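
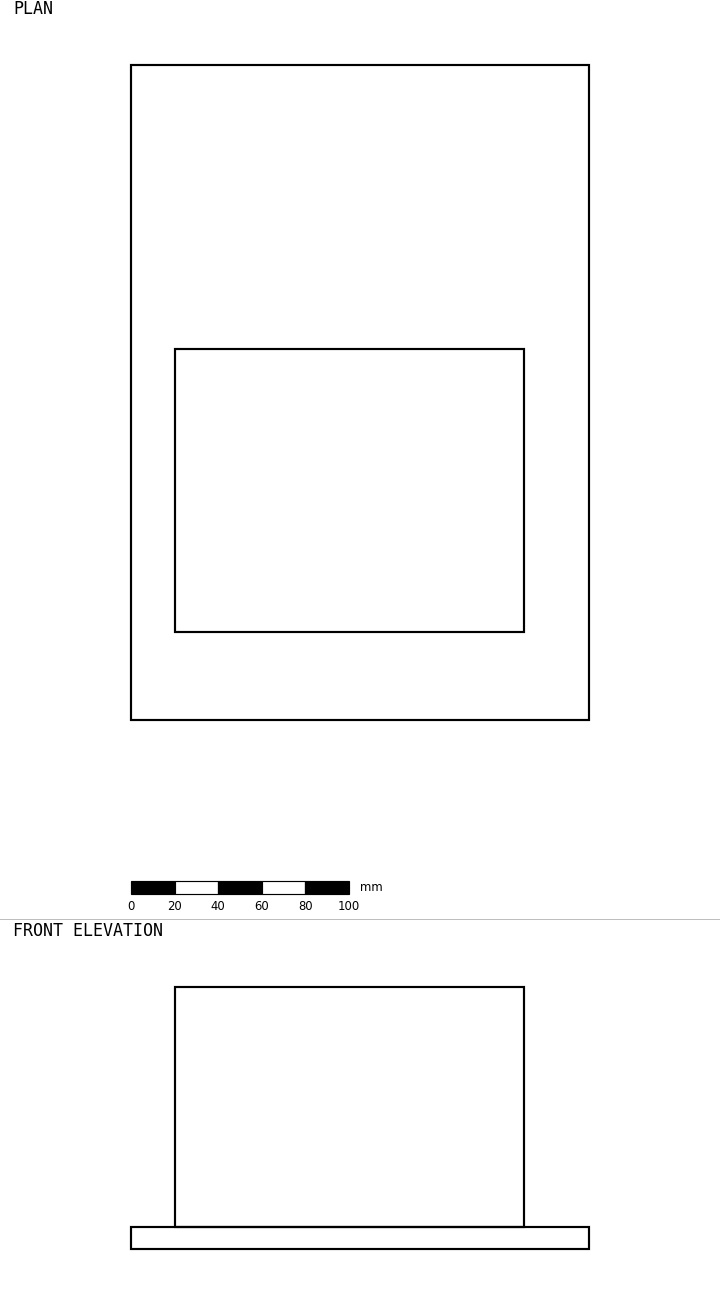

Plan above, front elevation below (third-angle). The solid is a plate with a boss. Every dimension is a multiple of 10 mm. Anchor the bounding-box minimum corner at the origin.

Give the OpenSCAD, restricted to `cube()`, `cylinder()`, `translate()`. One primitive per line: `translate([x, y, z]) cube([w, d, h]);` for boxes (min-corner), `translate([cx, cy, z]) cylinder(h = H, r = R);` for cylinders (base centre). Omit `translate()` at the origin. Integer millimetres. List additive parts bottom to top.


cube([210, 300, 10]);
translate([20, 40, 10]) cube([160, 130, 110]);


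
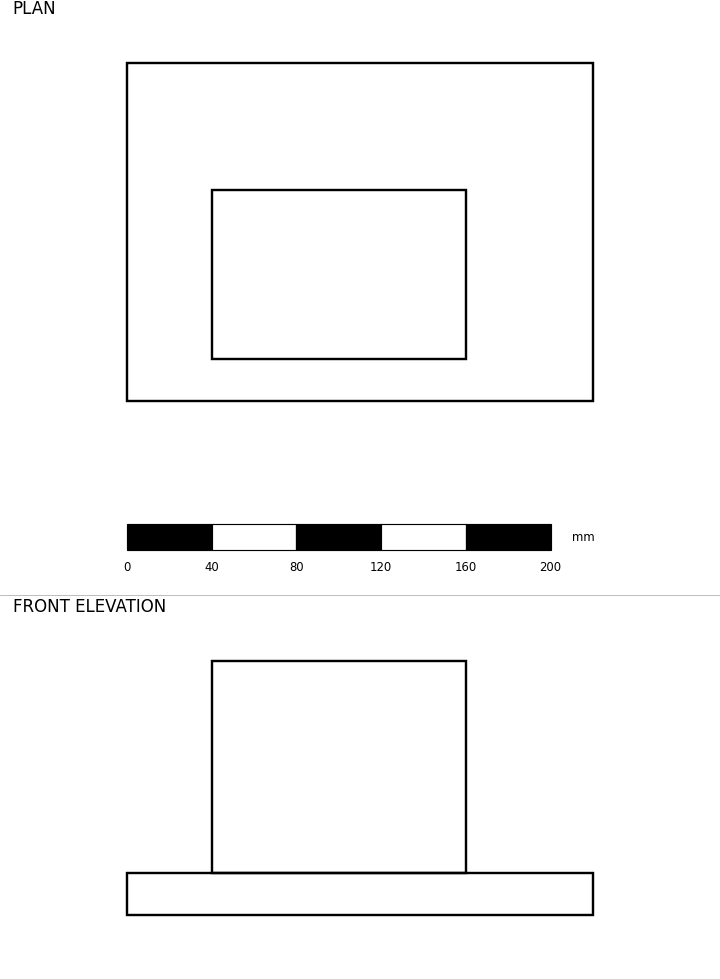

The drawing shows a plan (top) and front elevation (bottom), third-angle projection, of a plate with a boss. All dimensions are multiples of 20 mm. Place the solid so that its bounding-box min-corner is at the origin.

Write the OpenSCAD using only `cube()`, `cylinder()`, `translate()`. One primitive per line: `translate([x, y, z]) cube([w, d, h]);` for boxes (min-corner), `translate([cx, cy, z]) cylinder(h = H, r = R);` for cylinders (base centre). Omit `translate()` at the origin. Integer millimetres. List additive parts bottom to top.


cube([220, 160, 20]);
translate([40, 20, 20]) cube([120, 80, 100]);


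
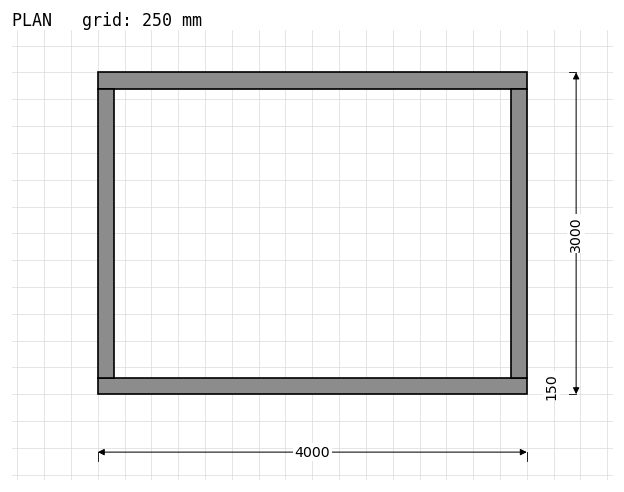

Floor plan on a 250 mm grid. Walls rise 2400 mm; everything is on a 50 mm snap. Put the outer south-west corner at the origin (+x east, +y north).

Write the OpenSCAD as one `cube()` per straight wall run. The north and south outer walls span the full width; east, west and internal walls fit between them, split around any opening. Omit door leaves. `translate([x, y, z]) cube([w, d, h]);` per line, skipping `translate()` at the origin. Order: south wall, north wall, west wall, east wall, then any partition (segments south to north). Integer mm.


cube([4000, 150, 2400]);
translate([0, 2850, 0]) cube([4000, 150, 2400]);
translate([0, 150, 0]) cube([150, 2700, 2400]);
translate([3850, 150, 0]) cube([150, 2700, 2400]);


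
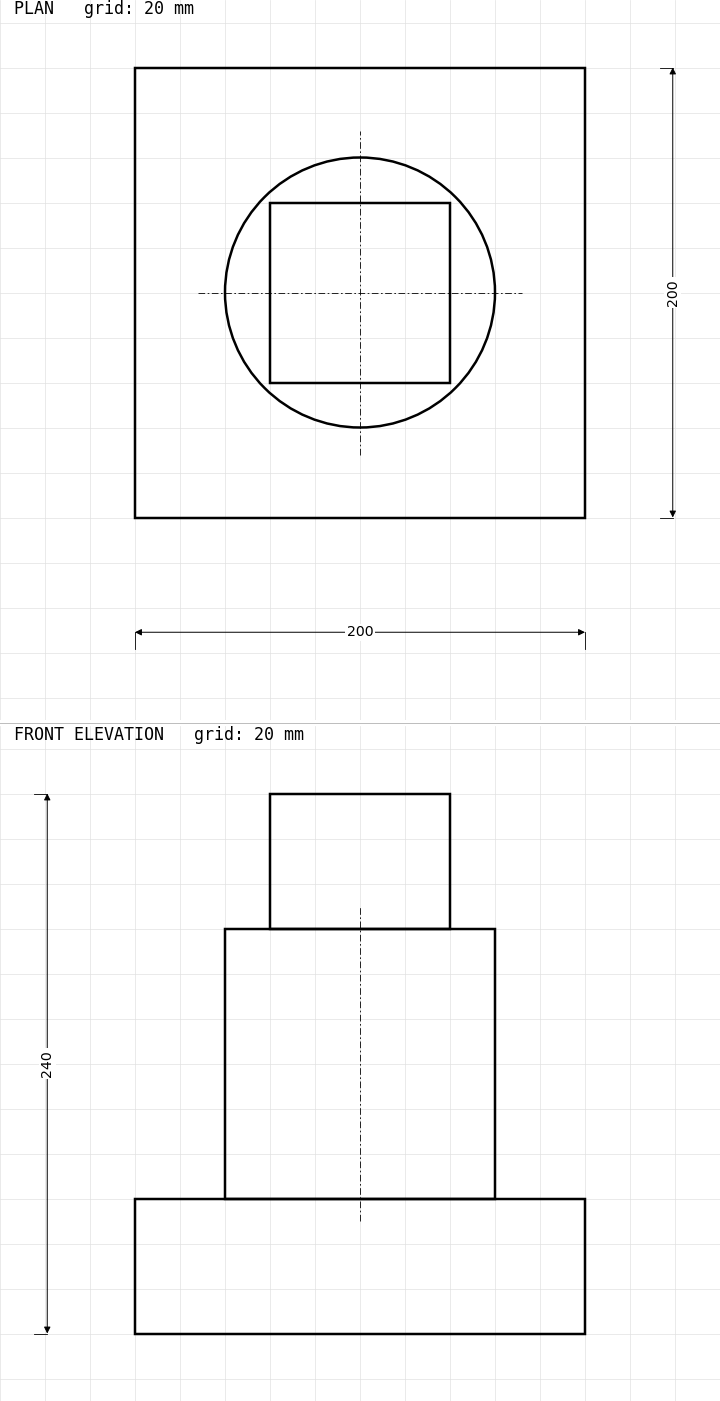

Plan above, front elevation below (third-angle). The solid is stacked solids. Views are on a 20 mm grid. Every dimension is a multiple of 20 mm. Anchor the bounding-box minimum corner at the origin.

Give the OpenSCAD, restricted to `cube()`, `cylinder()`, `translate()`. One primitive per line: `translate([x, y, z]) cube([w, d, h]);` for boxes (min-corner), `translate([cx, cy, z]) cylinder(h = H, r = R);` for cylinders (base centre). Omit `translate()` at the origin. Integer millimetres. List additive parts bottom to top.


cube([200, 200, 60]);
translate([100, 100, 60]) cylinder(h = 120, r = 60);
translate([60, 60, 180]) cube([80, 80, 60]);


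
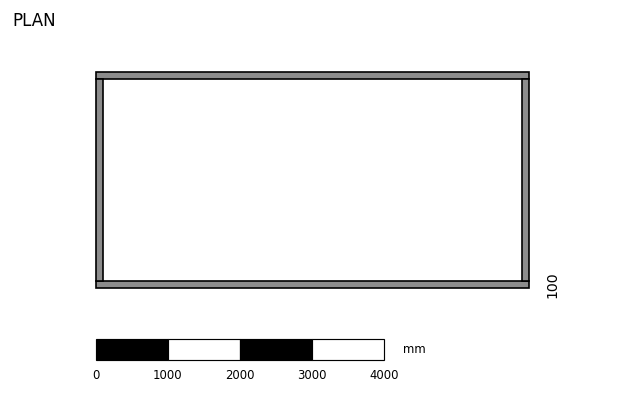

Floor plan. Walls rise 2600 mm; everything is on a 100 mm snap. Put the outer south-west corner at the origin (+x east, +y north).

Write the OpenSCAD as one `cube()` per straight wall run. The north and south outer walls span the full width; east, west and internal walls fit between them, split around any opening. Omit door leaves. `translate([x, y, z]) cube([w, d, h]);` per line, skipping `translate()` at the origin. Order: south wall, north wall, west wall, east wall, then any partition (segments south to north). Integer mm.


cube([6000, 100, 2600]);
translate([0, 2900, 0]) cube([6000, 100, 2600]);
translate([0, 100, 0]) cube([100, 2800, 2600]);
translate([5900, 100, 0]) cube([100, 2800, 2600]);


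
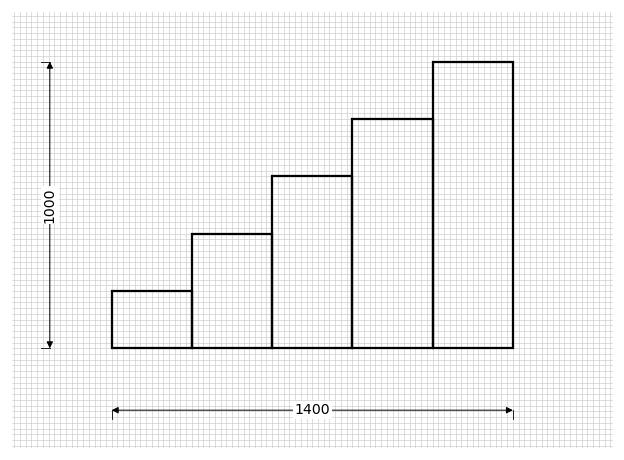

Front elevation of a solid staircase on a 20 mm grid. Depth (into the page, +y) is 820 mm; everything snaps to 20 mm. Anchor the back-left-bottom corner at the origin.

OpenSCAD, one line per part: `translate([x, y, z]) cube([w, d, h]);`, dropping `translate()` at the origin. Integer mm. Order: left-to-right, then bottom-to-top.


cube([280, 820, 200]);
translate([280, 0, 0]) cube([280, 820, 400]);
translate([560, 0, 0]) cube([280, 820, 600]);
translate([840, 0, 0]) cube([280, 820, 800]);
translate([1120, 0, 0]) cube([280, 820, 1000]);


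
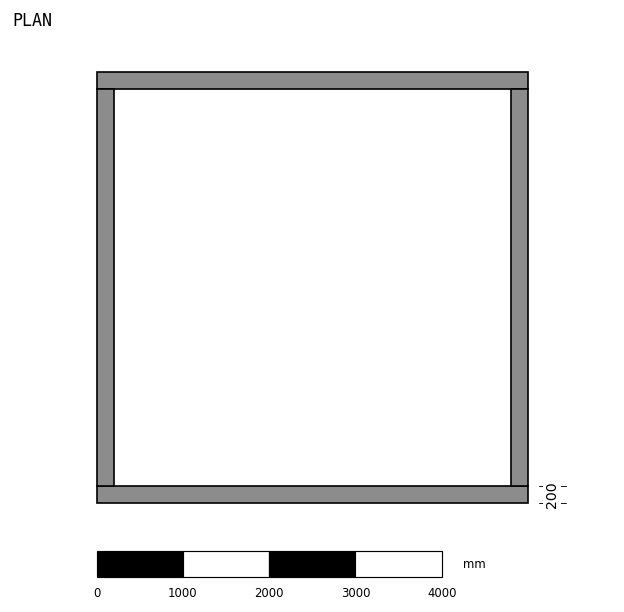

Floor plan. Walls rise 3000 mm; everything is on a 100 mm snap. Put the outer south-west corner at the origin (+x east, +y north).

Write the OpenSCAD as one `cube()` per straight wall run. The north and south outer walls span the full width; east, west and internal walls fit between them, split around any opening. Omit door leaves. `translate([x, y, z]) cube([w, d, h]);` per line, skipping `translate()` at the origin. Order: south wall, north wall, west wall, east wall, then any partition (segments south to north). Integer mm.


cube([5000, 200, 3000]);
translate([0, 4800, 0]) cube([5000, 200, 3000]);
translate([0, 200, 0]) cube([200, 4600, 3000]);
translate([4800, 200, 0]) cube([200, 4600, 3000]);


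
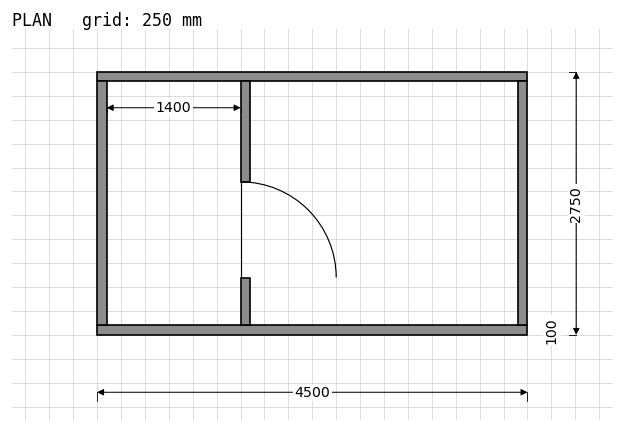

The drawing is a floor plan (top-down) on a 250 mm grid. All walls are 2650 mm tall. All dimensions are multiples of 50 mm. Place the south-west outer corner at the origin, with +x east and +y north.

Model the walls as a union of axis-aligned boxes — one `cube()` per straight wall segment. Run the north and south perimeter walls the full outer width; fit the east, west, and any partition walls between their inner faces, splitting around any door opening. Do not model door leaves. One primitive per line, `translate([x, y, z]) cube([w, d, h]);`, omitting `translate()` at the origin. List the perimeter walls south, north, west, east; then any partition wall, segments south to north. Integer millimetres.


cube([4500, 100, 2650]);
translate([0, 2650, 0]) cube([4500, 100, 2650]);
translate([0, 100, 0]) cube([100, 2550, 2650]);
translate([4400, 100, 0]) cube([100, 2550, 2650]);
translate([1500, 100, 0]) cube([100, 500, 2650]);
translate([1500, 1600, 0]) cube([100, 1050, 2650]);


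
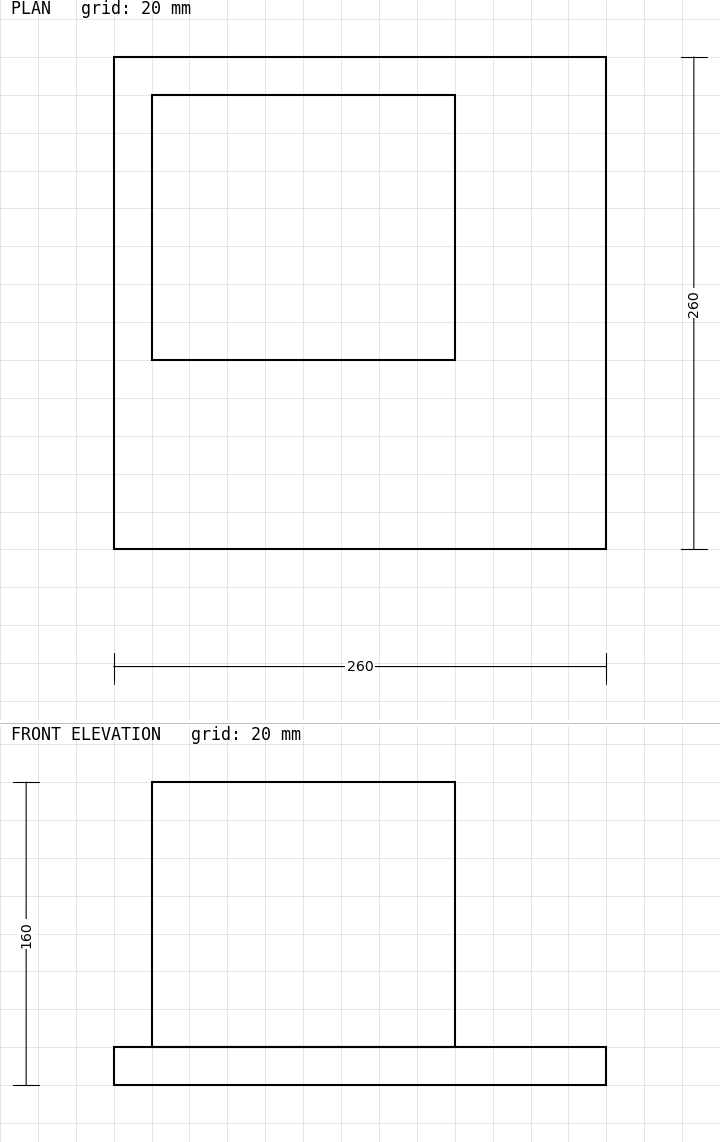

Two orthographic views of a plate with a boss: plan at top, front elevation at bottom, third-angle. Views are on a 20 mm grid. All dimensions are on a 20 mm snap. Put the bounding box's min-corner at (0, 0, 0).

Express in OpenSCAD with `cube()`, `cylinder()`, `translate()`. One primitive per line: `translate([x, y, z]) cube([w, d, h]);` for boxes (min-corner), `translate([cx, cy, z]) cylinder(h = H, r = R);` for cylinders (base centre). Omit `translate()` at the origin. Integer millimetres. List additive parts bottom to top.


cube([260, 260, 20]);
translate([20, 100, 20]) cube([160, 140, 140]);


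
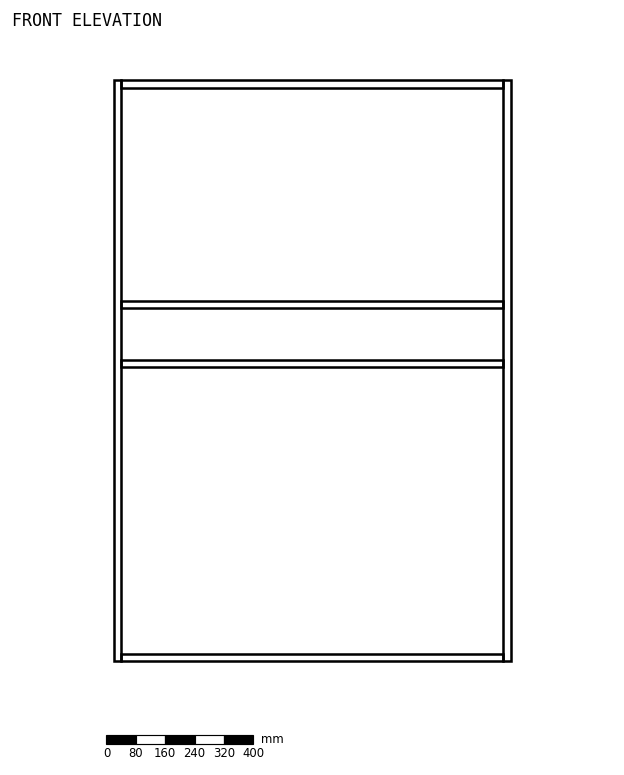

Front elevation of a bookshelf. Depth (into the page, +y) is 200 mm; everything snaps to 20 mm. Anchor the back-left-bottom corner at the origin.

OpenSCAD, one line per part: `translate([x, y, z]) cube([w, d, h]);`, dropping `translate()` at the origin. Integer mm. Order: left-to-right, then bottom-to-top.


cube([20, 200, 1580]);
translate([20, 0, 0]) cube([1040, 200, 20]);
translate([20, 0, 800]) cube([1040, 200, 20]);
translate([20, 0, 960]) cube([1040, 200, 20]);
translate([20, 0, 1560]) cube([1040, 200, 20]);
translate([1060, 0, 0]) cube([20, 200, 1580]);


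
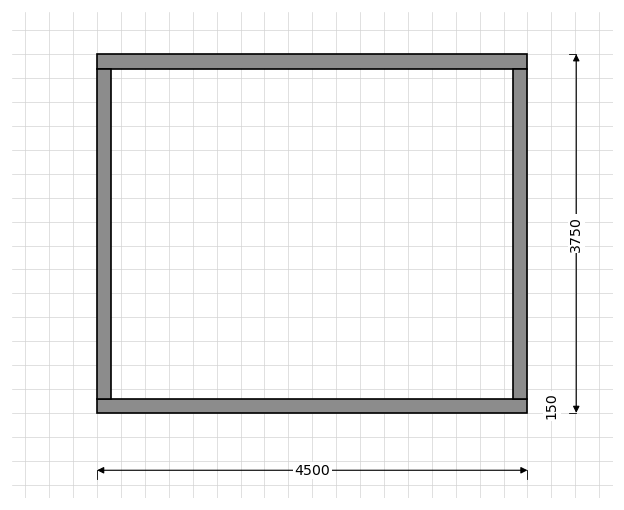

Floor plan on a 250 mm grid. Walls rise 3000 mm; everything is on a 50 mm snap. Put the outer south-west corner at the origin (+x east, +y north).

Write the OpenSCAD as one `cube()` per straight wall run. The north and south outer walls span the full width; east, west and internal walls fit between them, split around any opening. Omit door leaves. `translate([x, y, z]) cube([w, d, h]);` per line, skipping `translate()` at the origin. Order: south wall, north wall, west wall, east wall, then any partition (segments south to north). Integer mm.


cube([4500, 150, 3000]);
translate([0, 3600, 0]) cube([4500, 150, 3000]);
translate([0, 150, 0]) cube([150, 3450, 3000]);
translate([4350, 150, 0]) cube([150, 3450, 3000]);


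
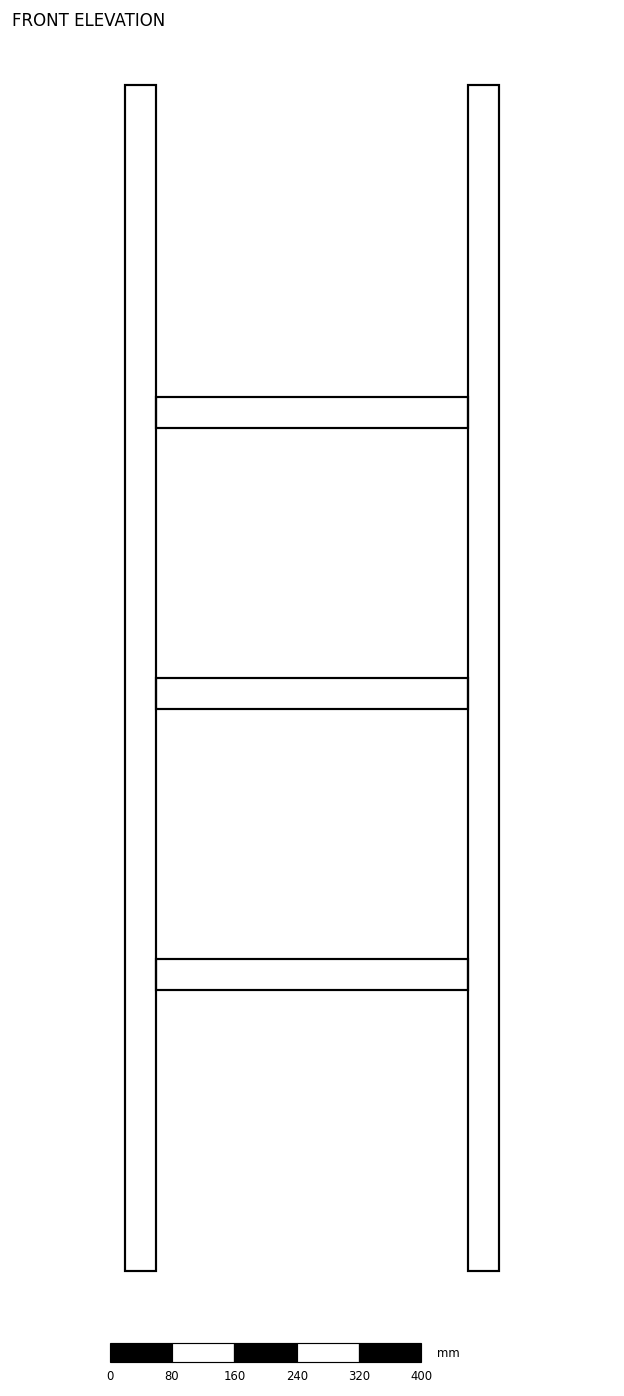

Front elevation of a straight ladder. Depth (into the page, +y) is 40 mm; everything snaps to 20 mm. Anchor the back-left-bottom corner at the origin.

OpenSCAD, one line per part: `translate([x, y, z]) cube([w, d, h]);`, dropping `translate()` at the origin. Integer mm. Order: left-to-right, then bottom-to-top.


cube([40, 40, 1520]);
translate([40, 0, 360]) cube([400, 40, 40]);
translate([40, 0, 720]) cube([400, 40, 40]);
translate([40, 0, 1080]) cube([400, 40, 40]);
translate([440, 0, 0]) cube([40, 40, 1520]);


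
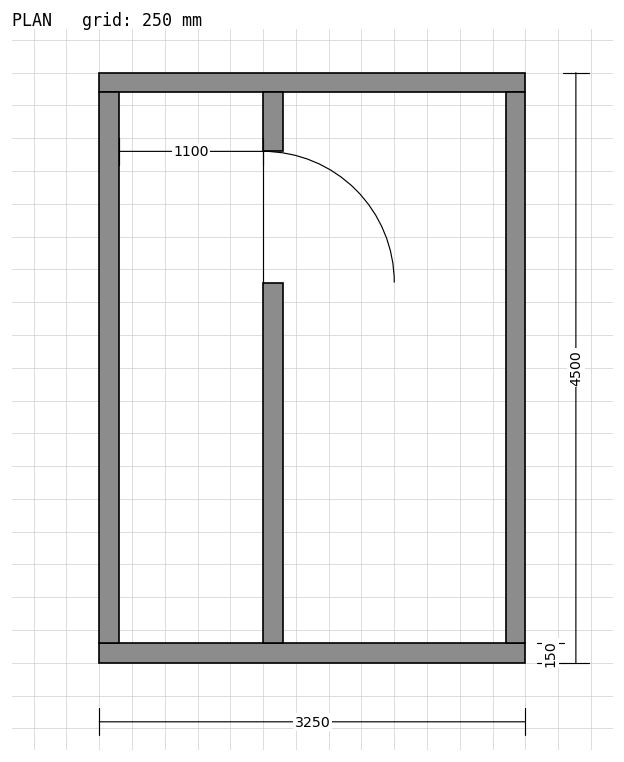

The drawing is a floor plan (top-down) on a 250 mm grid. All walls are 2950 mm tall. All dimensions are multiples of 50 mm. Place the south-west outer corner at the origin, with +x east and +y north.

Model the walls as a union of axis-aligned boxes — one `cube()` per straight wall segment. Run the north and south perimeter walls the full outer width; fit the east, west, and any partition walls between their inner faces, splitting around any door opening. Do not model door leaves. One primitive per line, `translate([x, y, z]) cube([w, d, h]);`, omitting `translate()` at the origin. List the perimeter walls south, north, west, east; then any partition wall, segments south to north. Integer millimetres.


cube([3250, 150, 2950]);
translate([0, 4350, 0]) cube([3250, 150, 2950]);
translate([0, 150, 0]) cube([150, 4200, 2950]);
translate([3100, 150, 0]) cube([150, 4200, 2950]);
translate([1250, 150, 0]) cube([150, 2750, 2950]);
translate([1250, 3900, 0]) cube([150, 450, 2950]);


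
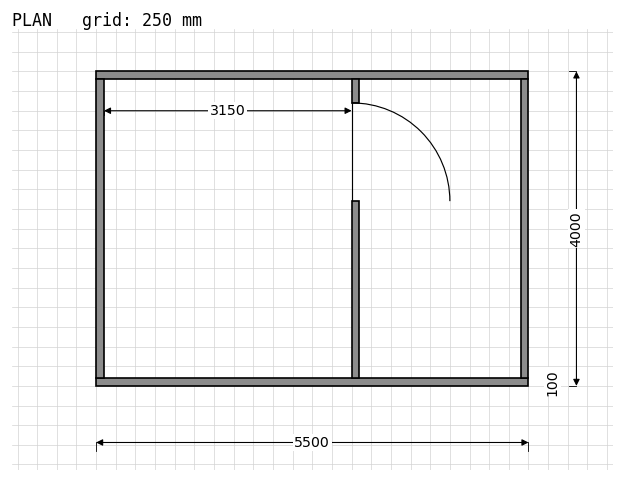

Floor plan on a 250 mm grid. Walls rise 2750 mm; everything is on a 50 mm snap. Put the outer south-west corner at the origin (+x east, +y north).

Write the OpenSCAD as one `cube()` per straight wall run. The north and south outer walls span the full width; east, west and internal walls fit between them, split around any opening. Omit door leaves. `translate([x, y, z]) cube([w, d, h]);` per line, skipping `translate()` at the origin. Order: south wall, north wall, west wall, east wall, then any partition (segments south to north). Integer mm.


cube([5500, 100, 2750]);
translate([0, 3900, 0]) cube([5500, 100, 2750]);
translate([0, 100, 0]) cube([100, 3800, 2750]);
translate([5400, 100, 0]) cube([100, 3800, 2750]);
translate([3250, 100, 0]) cube([100, 2250, 2750]);
translate([3250, 3600, 0]) cube([100, 300, 2750]);


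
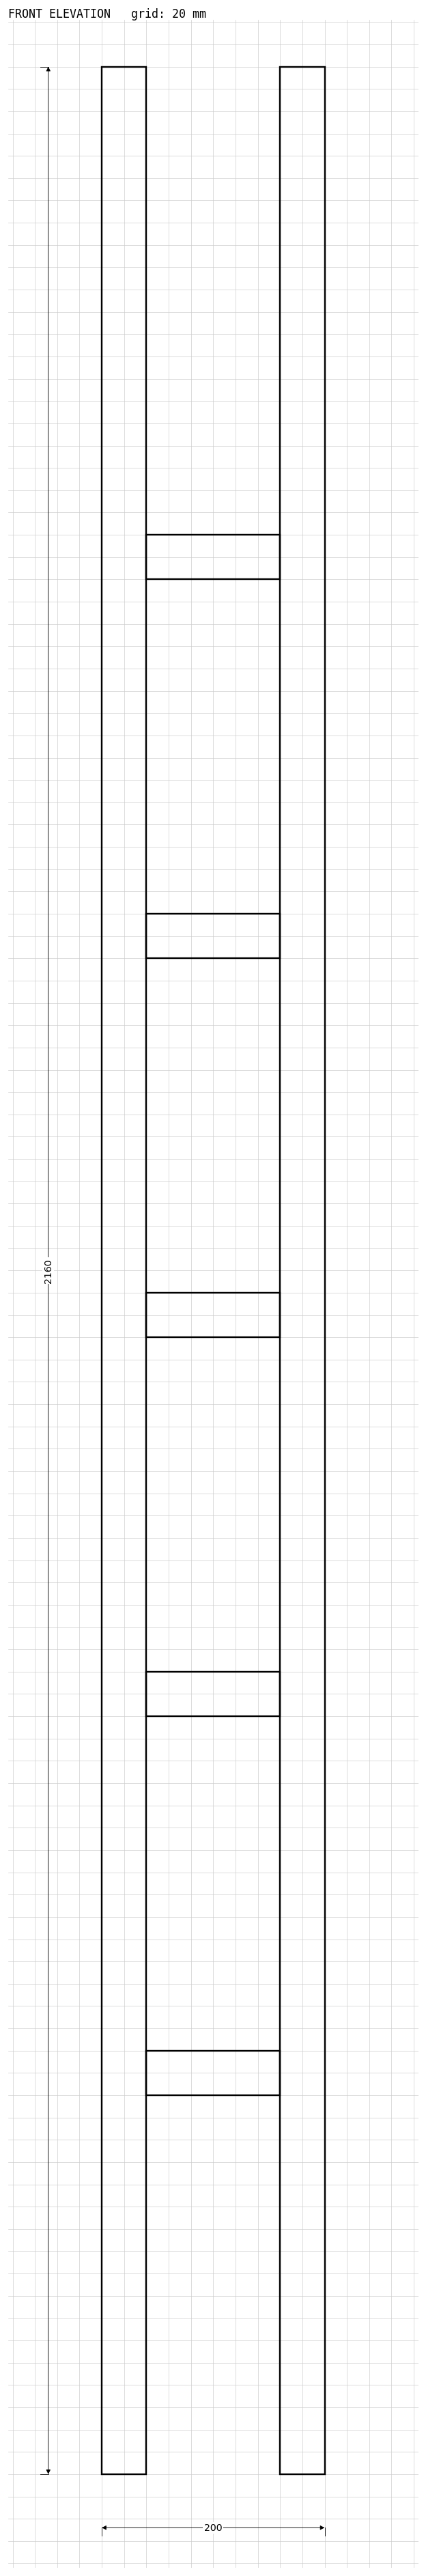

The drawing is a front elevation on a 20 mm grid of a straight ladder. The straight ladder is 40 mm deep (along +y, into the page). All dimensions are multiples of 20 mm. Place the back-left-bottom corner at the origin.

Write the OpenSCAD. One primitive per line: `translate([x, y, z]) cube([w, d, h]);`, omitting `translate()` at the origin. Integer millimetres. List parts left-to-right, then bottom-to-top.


cube([40, 40, 2160]);
translate([40, 0, 340]) cube([120, 40, 40]);
translate([40, 0, 680]) cube([120, 40, 40]);
translate([40, 0, 1020]) cube([120, 40, 40]);
translate([40, 0, 1360]) cube([120, 40, 40]);
translate([40, 0, 1700]) cube([120, 40, 40]);
translate([160, 0, 0]) cube([40, 40, 2160]);


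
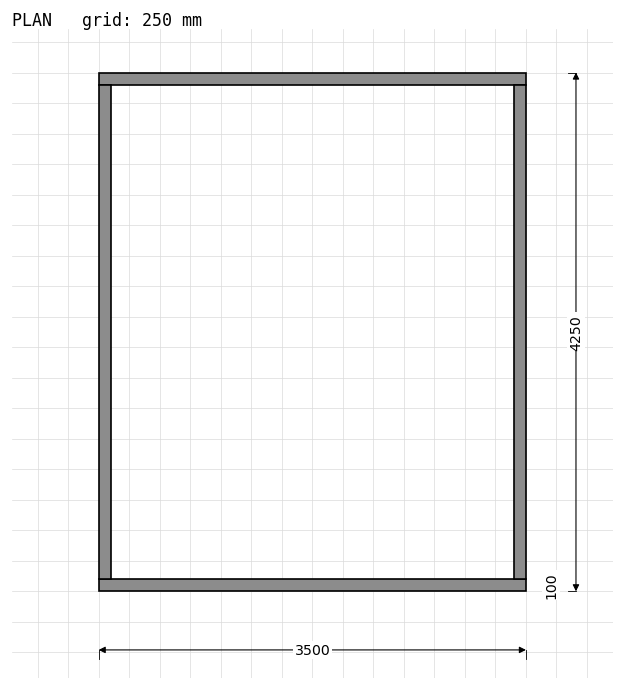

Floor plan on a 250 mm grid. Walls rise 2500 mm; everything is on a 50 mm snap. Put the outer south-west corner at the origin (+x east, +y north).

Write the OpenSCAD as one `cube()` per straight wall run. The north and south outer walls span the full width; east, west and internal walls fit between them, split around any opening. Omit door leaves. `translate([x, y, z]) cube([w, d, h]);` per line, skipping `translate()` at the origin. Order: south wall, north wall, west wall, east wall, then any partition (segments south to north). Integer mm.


cube([3500, 100, 2500]);
translate([0, 4150, 0]) cube([3500, 100, 2500]);
translate([0, 100, 0]) cube([100, 4050, 2500]);
translate([3400, 100, 0]) cube([100, 4050, 2500]);


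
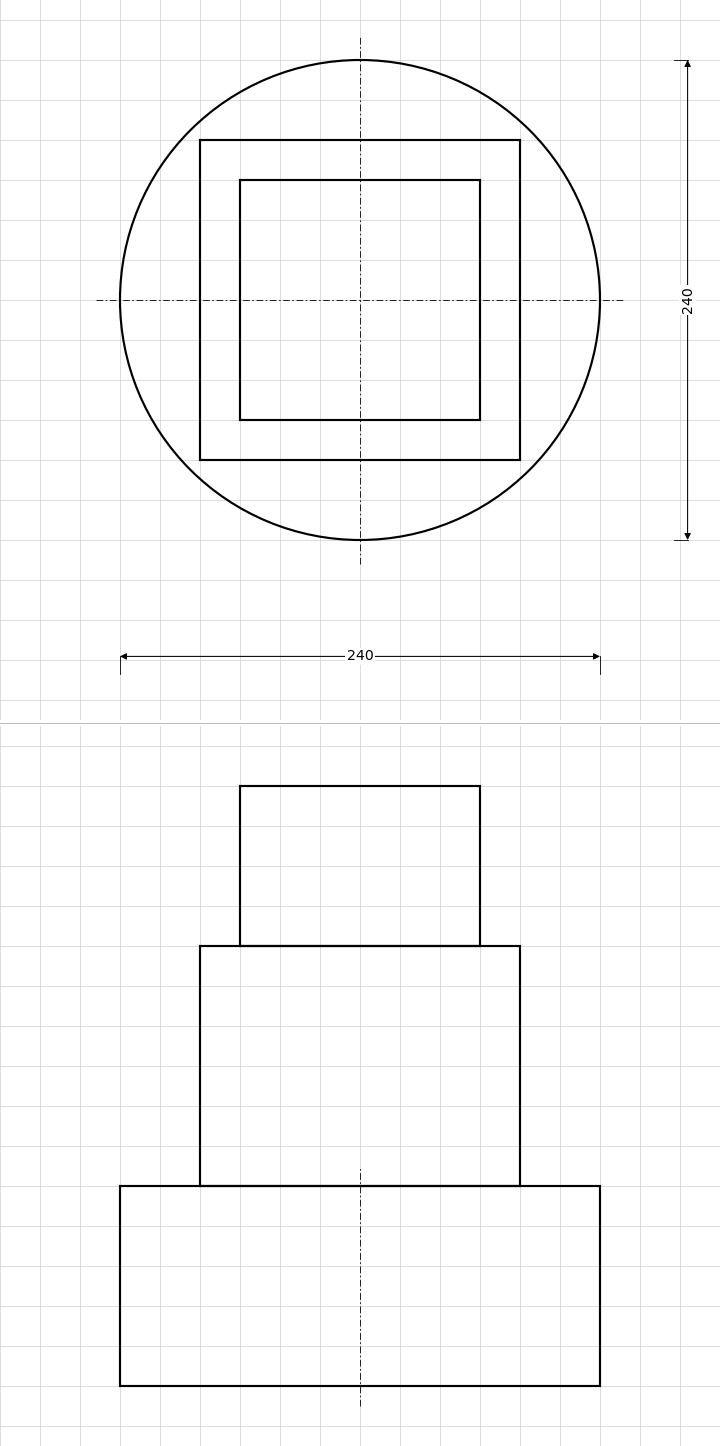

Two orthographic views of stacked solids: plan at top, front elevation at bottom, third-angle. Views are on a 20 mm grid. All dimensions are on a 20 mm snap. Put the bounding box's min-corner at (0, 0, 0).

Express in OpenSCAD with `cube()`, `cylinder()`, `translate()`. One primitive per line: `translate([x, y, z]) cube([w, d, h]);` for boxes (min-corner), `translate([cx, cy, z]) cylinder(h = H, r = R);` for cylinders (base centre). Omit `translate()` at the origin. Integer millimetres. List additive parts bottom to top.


translate([120, 120, 0]) cylinder(h = 100, r = 120);
translate([40, 40, 100]) cube([160, 160, 120]);
translate([60, 60, 220]) cube([120, 120, 80]);


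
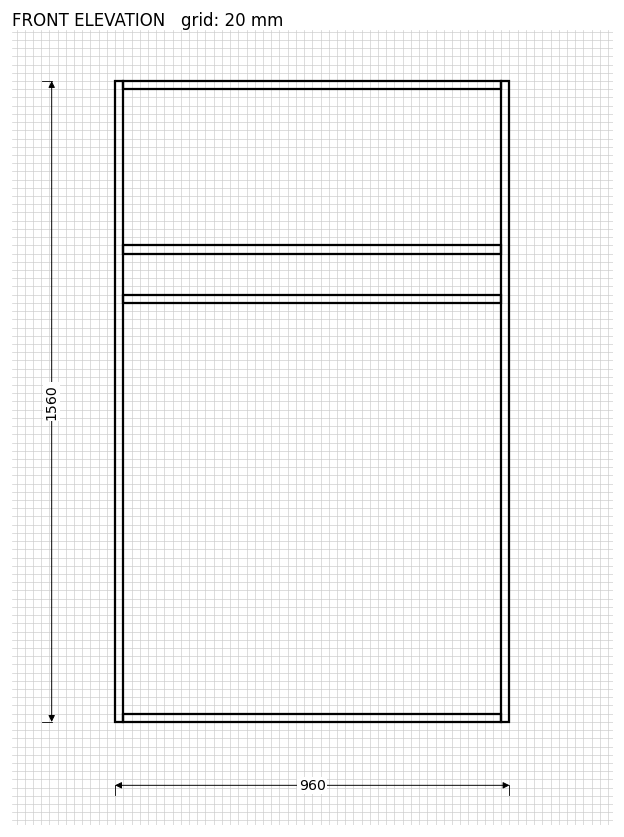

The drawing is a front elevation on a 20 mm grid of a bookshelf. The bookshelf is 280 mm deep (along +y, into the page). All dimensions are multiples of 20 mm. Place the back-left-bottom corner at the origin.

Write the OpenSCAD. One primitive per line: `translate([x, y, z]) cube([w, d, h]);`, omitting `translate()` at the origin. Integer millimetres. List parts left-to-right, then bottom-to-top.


cube([20, 280, 1560]);
translate([20, 0, 0]) cube([920, 280, 20]);
translate([20, 0, 1020]) cube([920, 280, 20]);
translate([20, 0, 1140]) cube([920, 280, 20]);
translate([20, 0, 1540]) cube([920, 280, 20]);
translate([940, 0, 0]) cube([20, 280, 1560]);


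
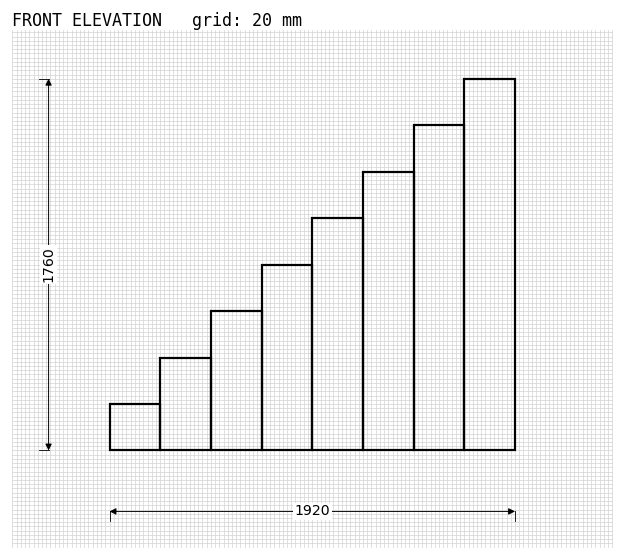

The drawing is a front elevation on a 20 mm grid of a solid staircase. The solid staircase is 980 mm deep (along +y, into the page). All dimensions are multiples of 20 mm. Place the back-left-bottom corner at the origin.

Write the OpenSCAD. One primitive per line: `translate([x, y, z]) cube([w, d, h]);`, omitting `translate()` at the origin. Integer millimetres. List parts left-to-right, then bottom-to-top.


cube([240, 980, 220]);
translate([240, 0, 0]) cube([240, 980, 440]);
translate([480, 0, 0]) cube([240, 980, 660]);
translate([720, 0, 0]) cube([240, 980, 880]);
translate([960, 0, 0]) cube([240, 980, 1100]);
translate([1200, 0, 0]) cube([240, 980, 1320]);
translate([1440, 0, 0]) cube([240, 980, 1540]);
translate([1680, 0, 0]) cube([240, 980, 1760]);


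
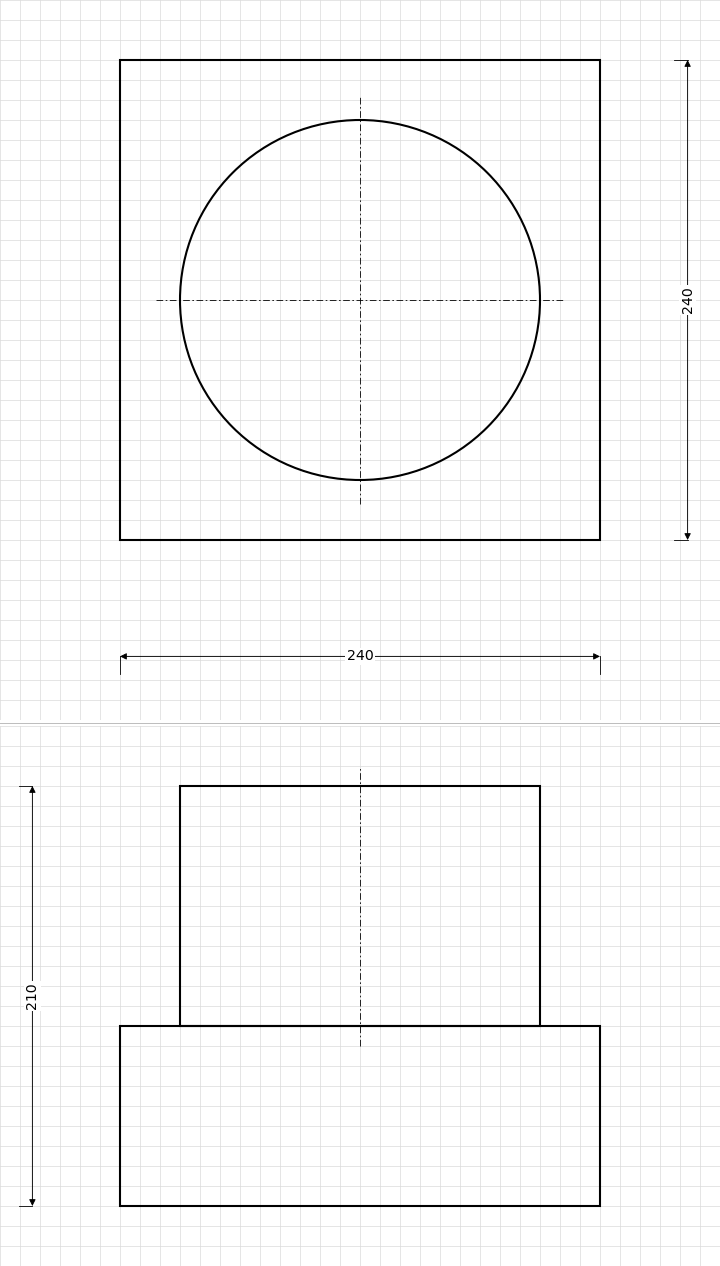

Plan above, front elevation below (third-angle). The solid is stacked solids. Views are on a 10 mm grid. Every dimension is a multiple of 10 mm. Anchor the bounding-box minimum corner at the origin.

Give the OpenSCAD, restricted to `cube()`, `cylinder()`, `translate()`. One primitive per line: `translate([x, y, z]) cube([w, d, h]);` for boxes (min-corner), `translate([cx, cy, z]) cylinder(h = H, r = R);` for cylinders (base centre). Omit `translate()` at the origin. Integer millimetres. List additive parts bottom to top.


cube([240, 240, 90]);
translate([120, 120, 90]) cylinder(h = 120, r = 90);


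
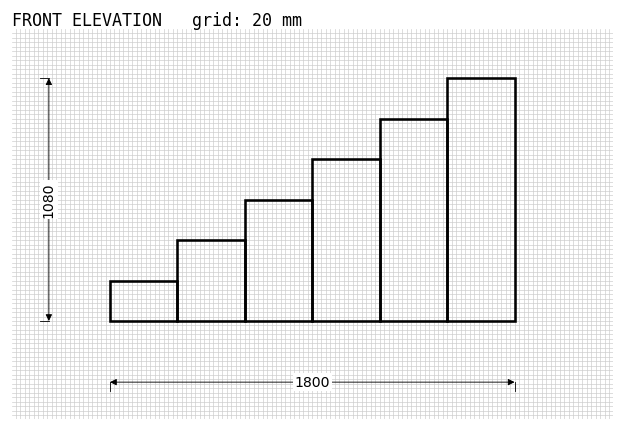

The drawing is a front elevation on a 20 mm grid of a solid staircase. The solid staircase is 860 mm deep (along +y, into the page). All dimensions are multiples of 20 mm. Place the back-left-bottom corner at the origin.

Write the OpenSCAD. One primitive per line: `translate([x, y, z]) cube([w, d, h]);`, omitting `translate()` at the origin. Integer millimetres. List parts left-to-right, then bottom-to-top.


cube([300, 860, 180]);
translate([300, 0, 0]) cube([300, 860, 360]);
translate([600, 0, 0]) cube([300, 860, 540]);
translate([900, 0, 0]) cube([300, 860, 720]);
translate([1200, 0, 0]) cube([300, 860, 900]);
translate([1500, 0, 0]) cube([300, 860, 1080]);


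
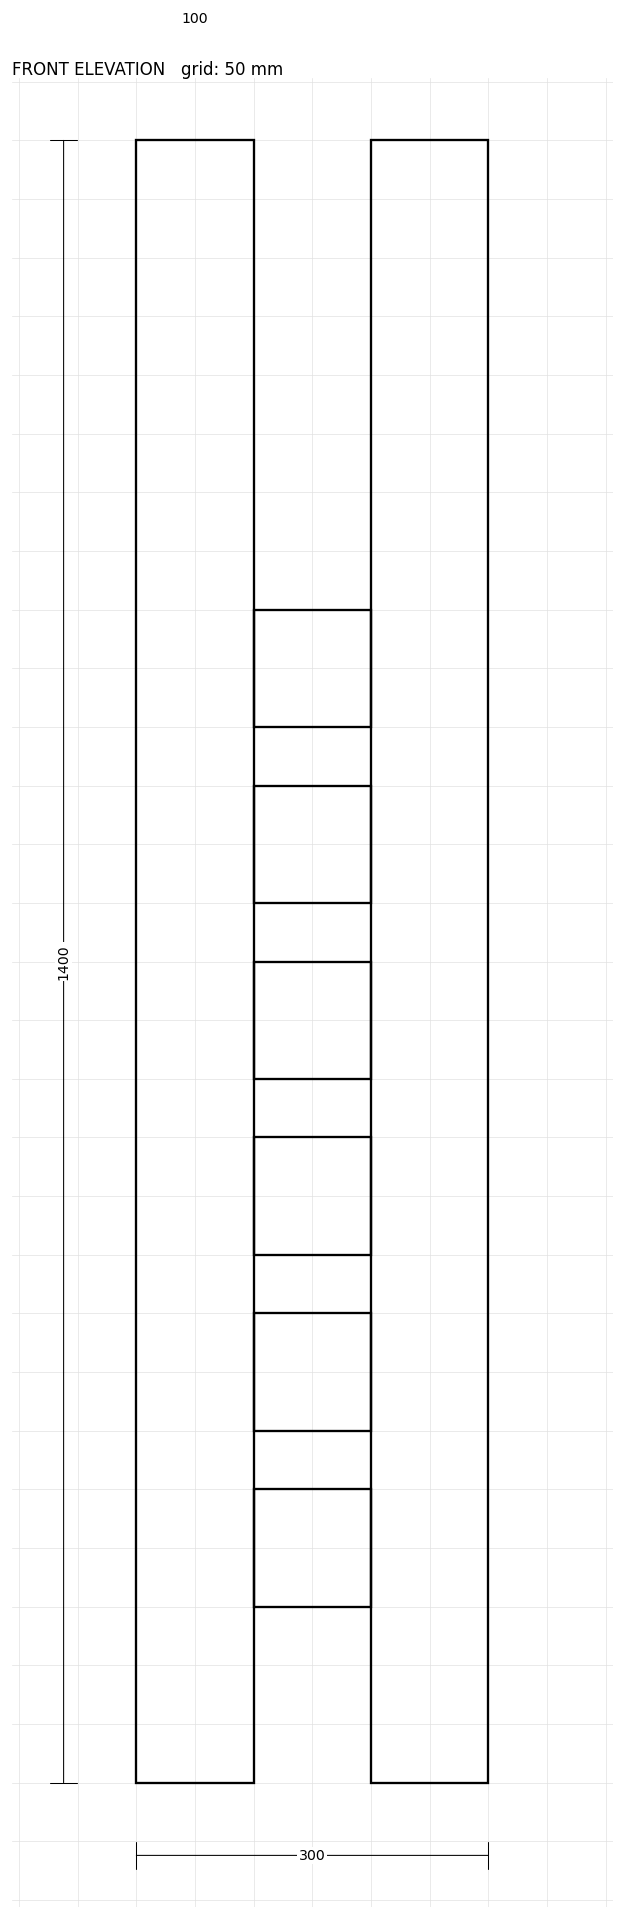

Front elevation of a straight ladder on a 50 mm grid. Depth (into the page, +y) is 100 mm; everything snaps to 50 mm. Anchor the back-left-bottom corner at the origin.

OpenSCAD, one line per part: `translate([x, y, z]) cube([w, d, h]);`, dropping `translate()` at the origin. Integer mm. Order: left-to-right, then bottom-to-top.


cube([100, 100, 1400]);
translate([100, 0, 150]) cube([100, 100, 100]);
translate([100, 0, 300]) cube([100, 100, 100]);
translate([100, 0, 450]) cube([100, 100, 100]);
translate([100, 0, 600]) cube([100, 100, 100]);
translate([100, 0, 750]) cube([100, 100, 100]);
translate([100, 0, 900]) cube([100, 100, 100]);
translate([200, 0, 0]) cube([100, 100, 1400]);


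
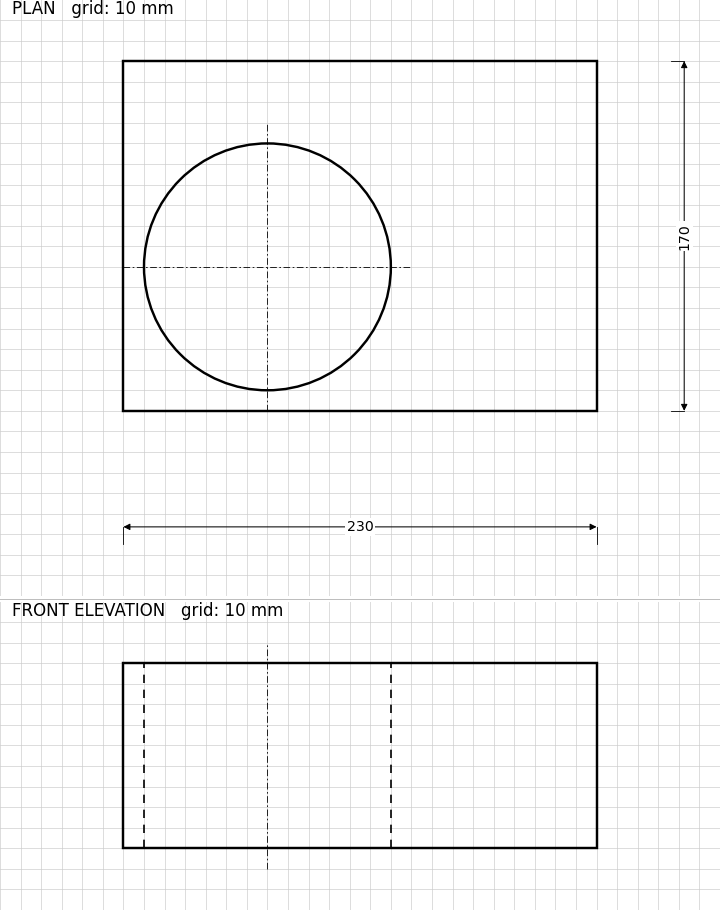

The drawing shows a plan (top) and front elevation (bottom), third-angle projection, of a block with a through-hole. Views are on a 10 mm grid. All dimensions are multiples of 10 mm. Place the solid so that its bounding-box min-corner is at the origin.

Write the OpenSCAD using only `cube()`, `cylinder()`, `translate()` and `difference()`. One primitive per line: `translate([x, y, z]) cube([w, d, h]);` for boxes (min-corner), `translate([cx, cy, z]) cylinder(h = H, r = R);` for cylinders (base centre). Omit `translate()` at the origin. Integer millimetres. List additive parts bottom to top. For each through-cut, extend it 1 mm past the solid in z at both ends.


difference() {
  cube([230, 170, 90]);
  translate([70, 70, -1]) cylinder(h = 92, r = 60);
}


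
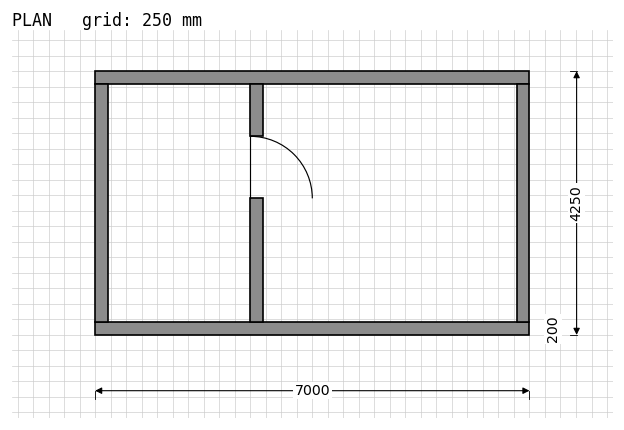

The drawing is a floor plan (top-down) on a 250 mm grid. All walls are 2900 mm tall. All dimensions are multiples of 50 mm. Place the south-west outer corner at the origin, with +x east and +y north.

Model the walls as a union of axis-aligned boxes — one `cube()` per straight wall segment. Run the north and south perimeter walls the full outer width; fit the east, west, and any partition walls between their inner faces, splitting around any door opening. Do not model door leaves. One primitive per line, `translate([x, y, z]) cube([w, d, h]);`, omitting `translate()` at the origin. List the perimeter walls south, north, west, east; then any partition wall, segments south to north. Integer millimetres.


cube([7000, 200, 2900]);
translate([0, 4050, 0]) cube([7000, 200, 2900]);
translate([0, 200, 0]) cube([200, 3850, 2900]);
translate([6800, 200, 0]) cube([200, 3850, 2900]);
translate([2500, 200, 0]) cube([200, 2000, 2900]);
translate([2500, 3200, 0]) cube([200, 850, 2900]);


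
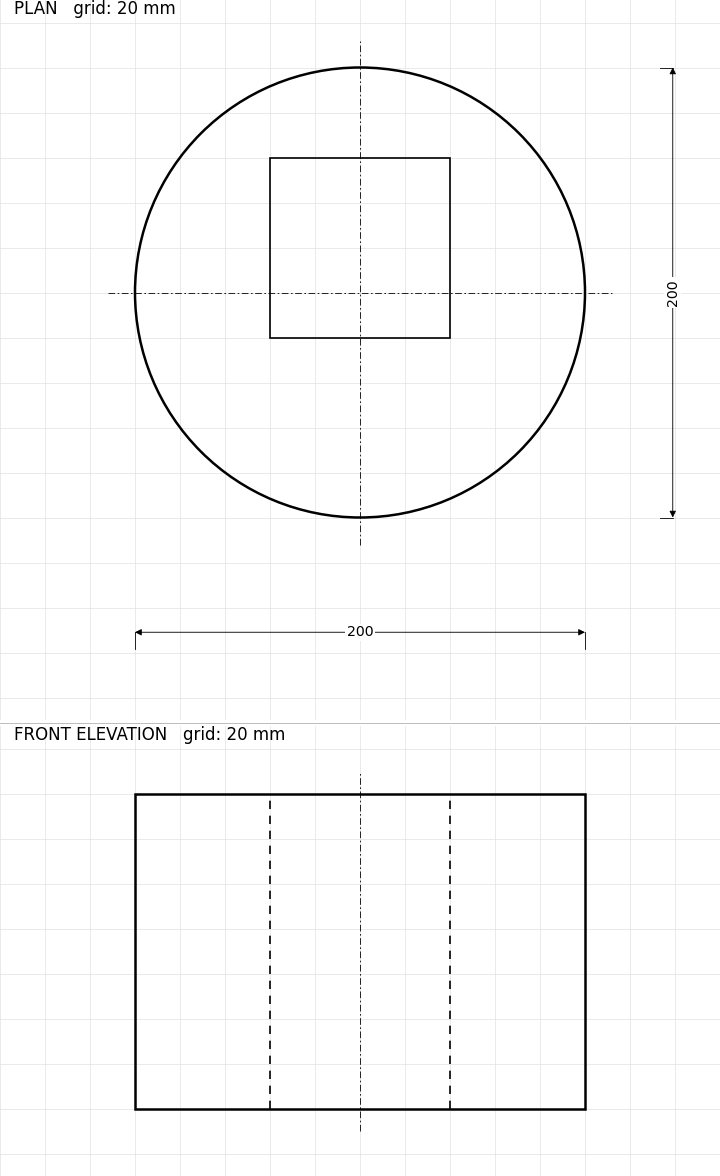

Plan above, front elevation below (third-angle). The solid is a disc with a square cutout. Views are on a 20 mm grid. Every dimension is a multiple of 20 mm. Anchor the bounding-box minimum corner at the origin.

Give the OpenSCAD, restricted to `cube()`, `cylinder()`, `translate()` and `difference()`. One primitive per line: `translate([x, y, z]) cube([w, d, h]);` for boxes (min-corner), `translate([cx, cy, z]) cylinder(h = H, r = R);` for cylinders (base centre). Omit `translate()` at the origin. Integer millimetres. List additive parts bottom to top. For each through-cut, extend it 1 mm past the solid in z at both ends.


difference() {
  translate([100, 100, 0]) cylinder(h = 140, r = 100);
  translate([60, 80, -1]) cube([80, 80, 142]);
}


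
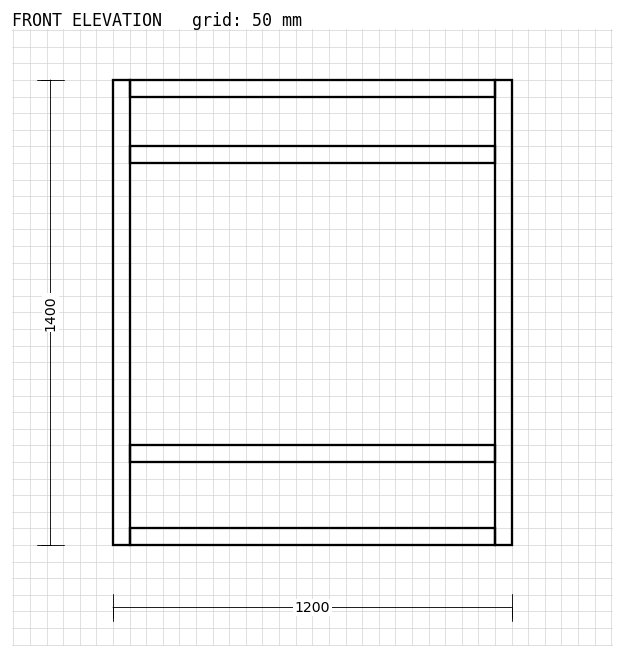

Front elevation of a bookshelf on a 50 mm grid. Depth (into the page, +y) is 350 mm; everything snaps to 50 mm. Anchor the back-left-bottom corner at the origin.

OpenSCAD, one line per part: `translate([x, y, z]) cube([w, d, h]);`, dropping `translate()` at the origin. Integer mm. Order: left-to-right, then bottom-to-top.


cube([50, 350, 1400]);
translate([50, 0, 0]) cube([1100, 350, 50]);
translate([50, 0, 250]) cube([1100, 350, 50]);
translate([50, 0, 1150]) cube([1100, 350, 50]);
translate([50, 0, 1350]) cube([1100, 350, 50]);
translate([1150, 0, 0]) cube([50, 350, 1400]);


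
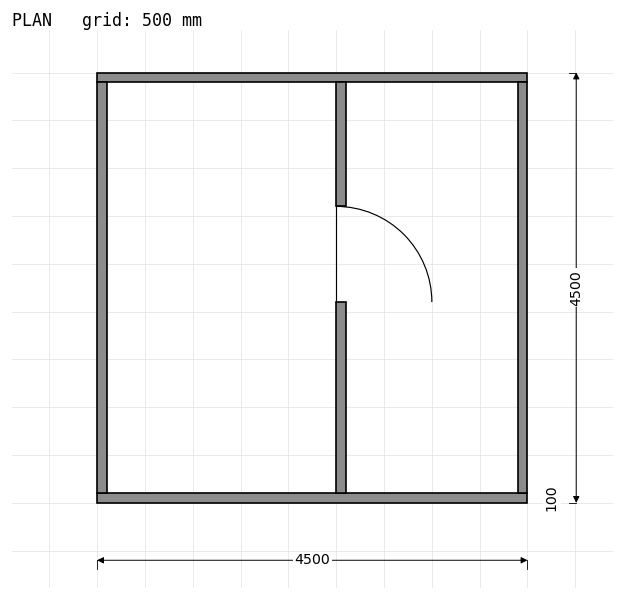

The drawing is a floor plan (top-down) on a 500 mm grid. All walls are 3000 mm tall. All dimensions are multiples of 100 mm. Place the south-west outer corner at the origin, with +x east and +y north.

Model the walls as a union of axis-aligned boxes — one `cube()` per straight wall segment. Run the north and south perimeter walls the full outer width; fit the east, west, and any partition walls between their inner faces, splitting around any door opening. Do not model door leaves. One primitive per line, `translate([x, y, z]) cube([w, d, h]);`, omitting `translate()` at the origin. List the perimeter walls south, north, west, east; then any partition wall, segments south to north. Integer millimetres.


cube([4500, 100, 3000]);
translate([0, 4400, 0]) cube([4500, 100, 3000]);
translate([0, 100, 0]) cube([100, 4300, 3000]);
translate([4400, 100, 0]) cube([100, 4300, 3000]);
translate([2500, 100, 0]) cube([100, 2000, 3000]);
translate([2500, 3100, 0]) cube([100, 1300, 3000]);


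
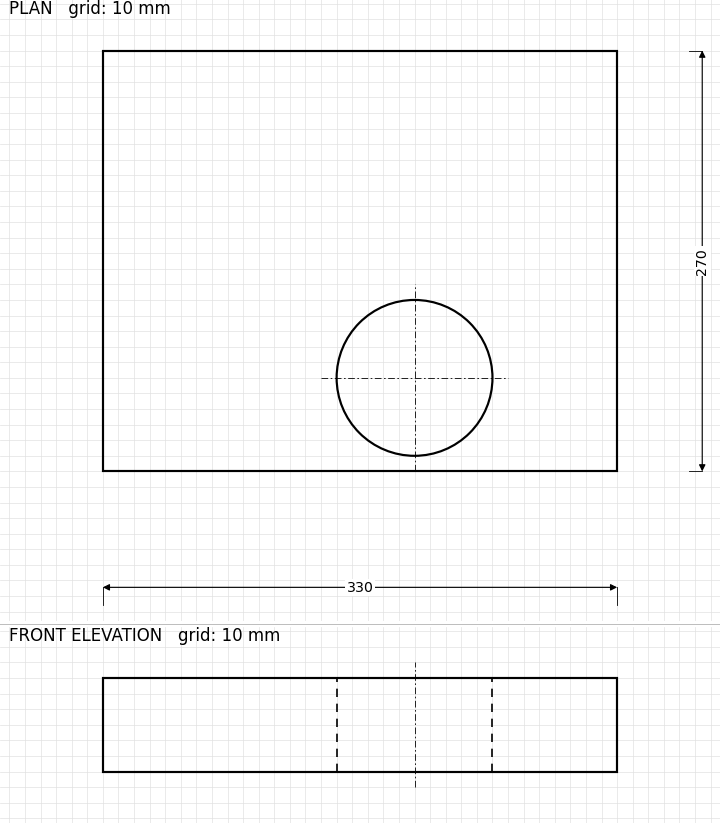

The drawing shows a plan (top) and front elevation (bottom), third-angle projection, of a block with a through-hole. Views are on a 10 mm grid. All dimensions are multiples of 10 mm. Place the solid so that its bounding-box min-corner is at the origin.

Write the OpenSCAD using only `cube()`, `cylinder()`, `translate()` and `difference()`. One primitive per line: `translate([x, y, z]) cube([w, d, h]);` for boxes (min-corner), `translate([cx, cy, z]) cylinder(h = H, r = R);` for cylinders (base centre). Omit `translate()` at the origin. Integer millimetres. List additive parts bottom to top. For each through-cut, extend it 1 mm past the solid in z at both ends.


difference() {
  cube([330, 270, 60]);
  translate([200, 60, -1]) cylinder(h = 62, r = 50);
}


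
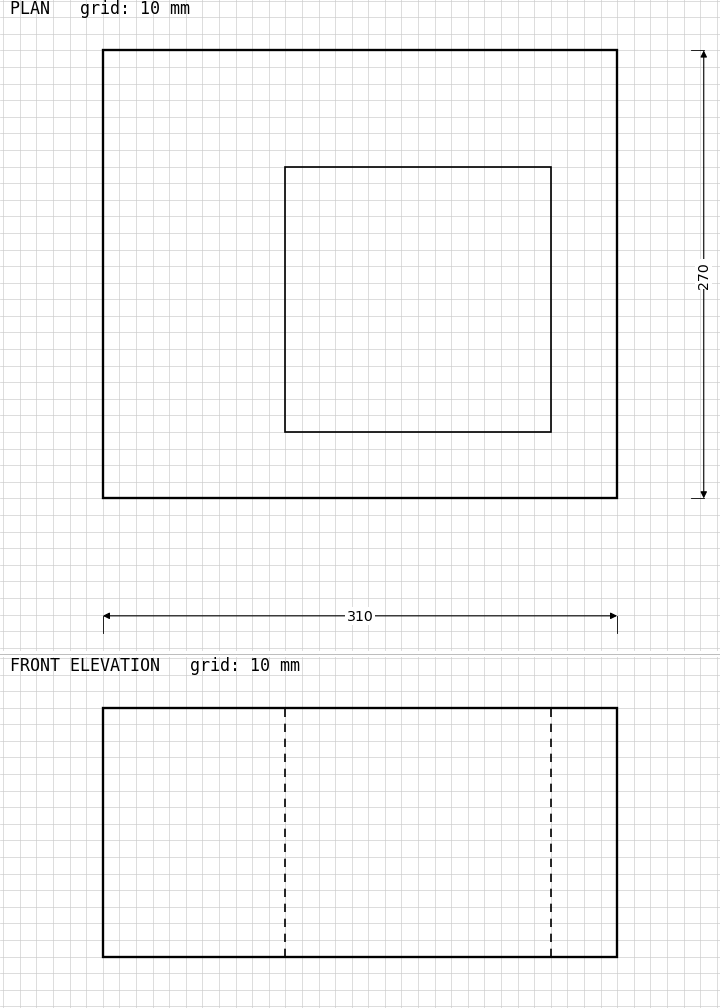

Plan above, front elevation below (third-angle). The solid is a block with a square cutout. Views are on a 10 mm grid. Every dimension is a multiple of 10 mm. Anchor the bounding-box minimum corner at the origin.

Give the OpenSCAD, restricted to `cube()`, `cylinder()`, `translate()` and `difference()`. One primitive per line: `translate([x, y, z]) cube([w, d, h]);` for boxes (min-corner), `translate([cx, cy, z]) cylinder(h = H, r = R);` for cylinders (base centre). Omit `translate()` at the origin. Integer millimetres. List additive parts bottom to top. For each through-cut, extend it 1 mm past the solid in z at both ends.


difference() {
  cube([310, 270, 150]);
  translate([110, 40, -1]) cube([160, 160, 152]);
}


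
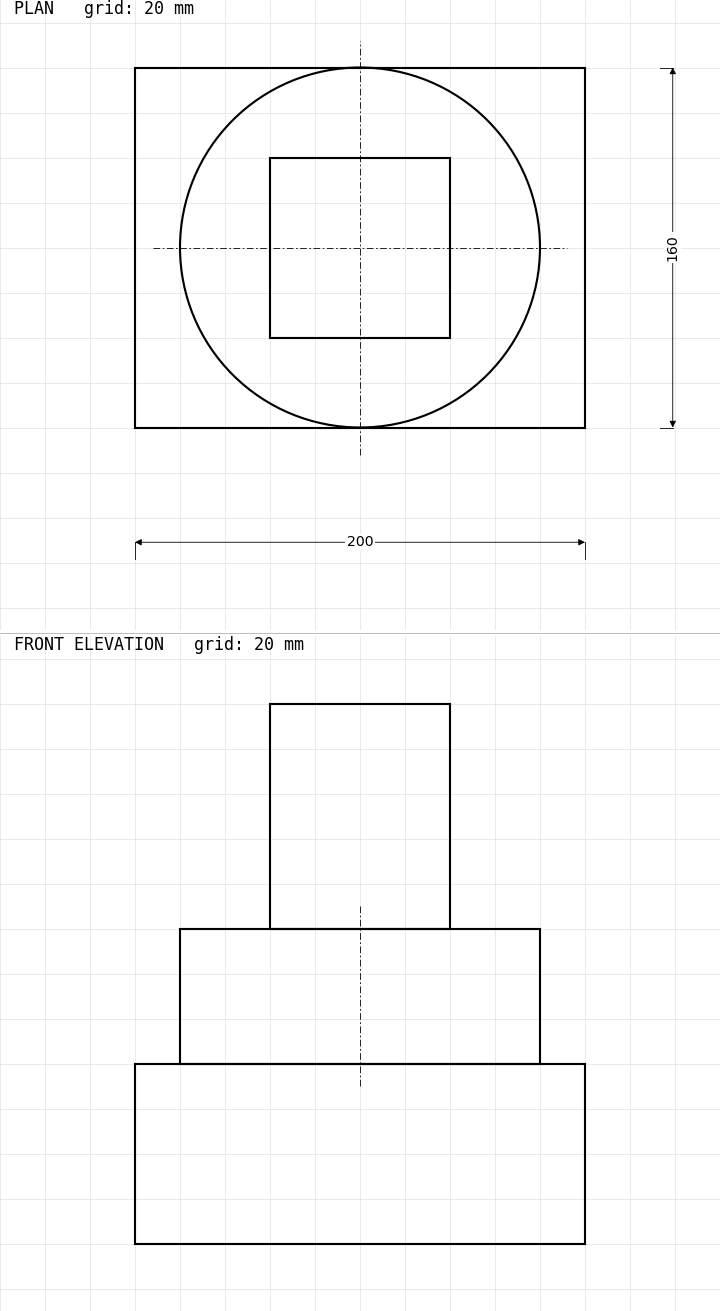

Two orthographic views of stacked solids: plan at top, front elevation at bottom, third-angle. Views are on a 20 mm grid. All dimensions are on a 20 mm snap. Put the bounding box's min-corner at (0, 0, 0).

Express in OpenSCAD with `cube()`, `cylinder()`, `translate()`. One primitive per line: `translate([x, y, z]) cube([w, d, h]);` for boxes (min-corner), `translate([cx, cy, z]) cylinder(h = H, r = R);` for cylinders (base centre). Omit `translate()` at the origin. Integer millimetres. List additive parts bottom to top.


cube([200, 160, 80]);
translate([100, 80, 80]) cylinder(h = 60, r = 80);
translate([60, 40, 140]) cube([80, 80, 100]);


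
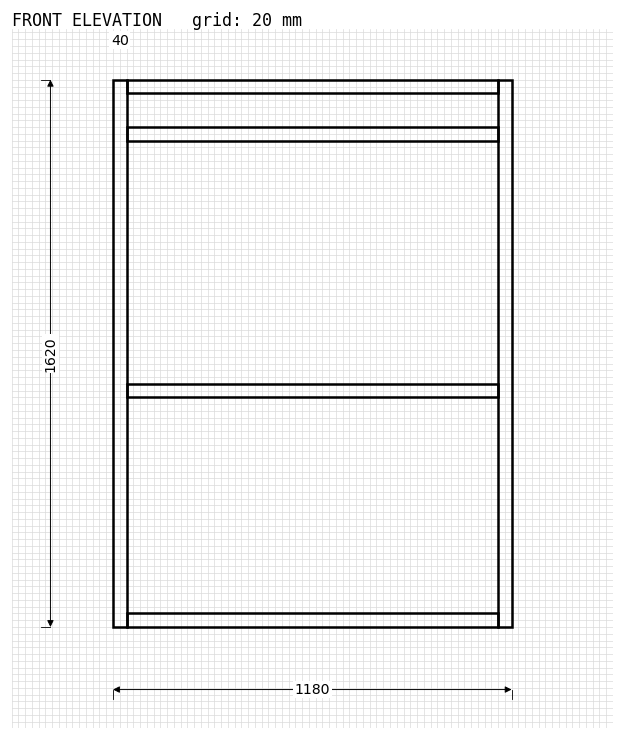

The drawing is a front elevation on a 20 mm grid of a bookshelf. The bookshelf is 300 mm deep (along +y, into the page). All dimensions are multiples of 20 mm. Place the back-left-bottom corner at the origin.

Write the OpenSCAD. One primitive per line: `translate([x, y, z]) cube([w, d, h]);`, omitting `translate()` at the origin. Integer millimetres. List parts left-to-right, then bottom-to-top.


cube([40, 300, 1620]);
translate([40, 0, 0]) cube([1100, 300, 40]);
translate([40, 0, 680]) cube([1100, 300, 40]);
translate([40, 0, 1440]) cube([1100, 300, 40]);
translate([40, 0, 1580]) cube([1100, 300, 40]);
translate([1140, 0, 0]) cube([40, 300, 1620]);


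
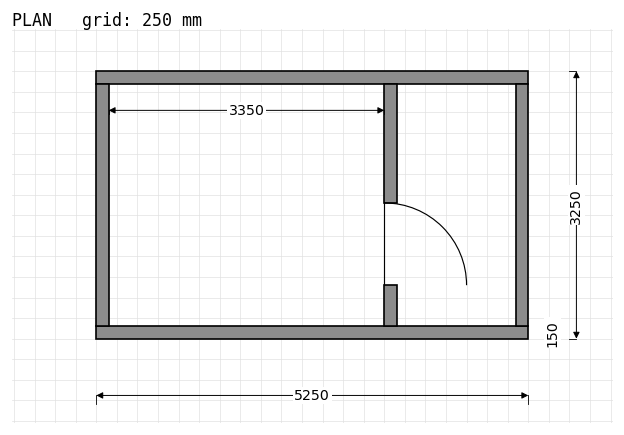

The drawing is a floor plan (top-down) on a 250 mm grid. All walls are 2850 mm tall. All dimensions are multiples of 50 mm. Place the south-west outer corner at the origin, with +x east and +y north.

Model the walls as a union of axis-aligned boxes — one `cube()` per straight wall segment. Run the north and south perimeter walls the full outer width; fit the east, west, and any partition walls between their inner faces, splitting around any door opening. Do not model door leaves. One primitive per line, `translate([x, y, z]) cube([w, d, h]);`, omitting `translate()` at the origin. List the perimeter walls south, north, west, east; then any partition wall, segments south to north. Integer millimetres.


cube([5250, 150, 2850]);
translate([0, 3100, 0]) cube([5250, 150, 2850]);
translate([0, 150, 0]) cube([150, 2950, 2850]);
translate([5100, 150, 0]) cube([150, 2950, 2850]);
translate([3500, 150, 0]) cube([150, 500, 2850]);
translate([3500, 1650, 0]) cube([150, 1450, 2850]);


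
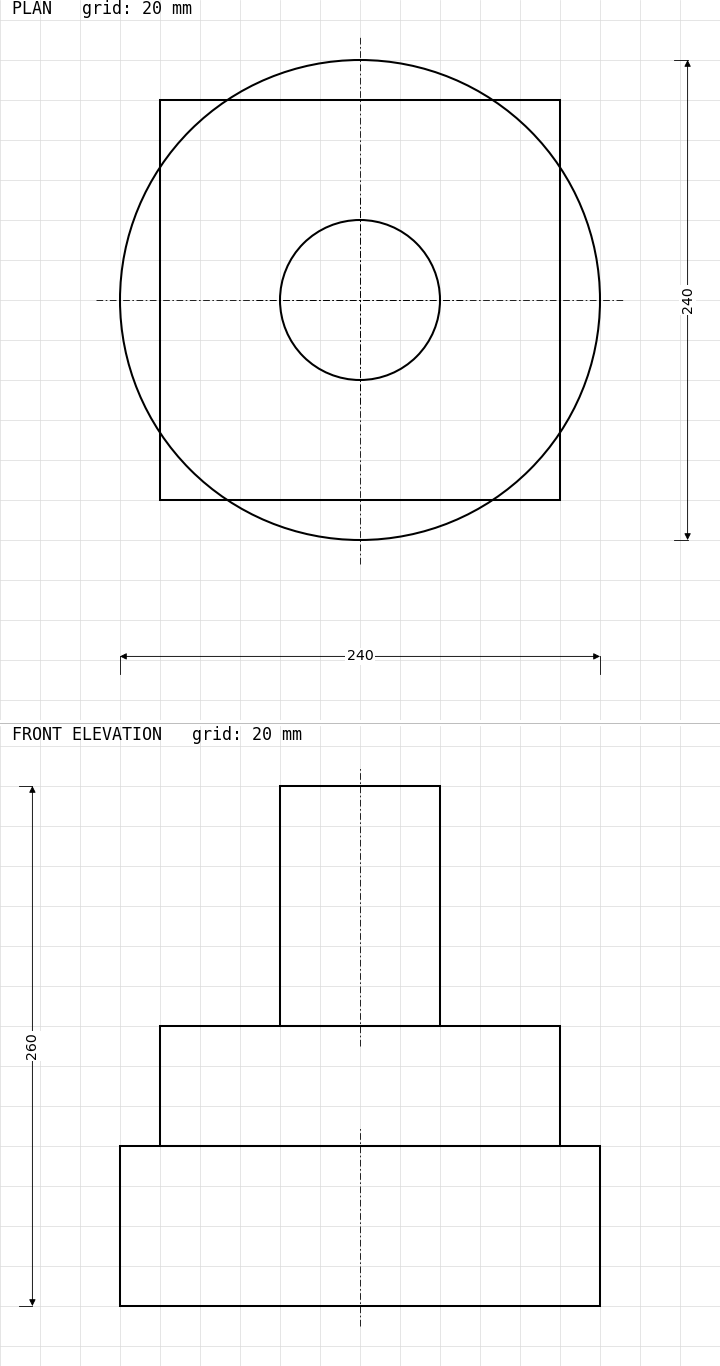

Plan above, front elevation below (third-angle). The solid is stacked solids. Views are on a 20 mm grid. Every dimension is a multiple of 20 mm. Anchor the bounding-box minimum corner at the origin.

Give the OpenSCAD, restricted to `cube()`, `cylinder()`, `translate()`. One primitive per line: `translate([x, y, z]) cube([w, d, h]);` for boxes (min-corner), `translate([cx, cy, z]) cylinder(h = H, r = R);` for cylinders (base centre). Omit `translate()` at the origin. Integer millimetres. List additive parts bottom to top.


translate([120, 120, 0]) cylinder(h = 80, r = 120);
translate([20, 20, 80]) cube([200, 200, 60]);
translate([120, 120, 140]) cylinder(h = 120, r = 40);


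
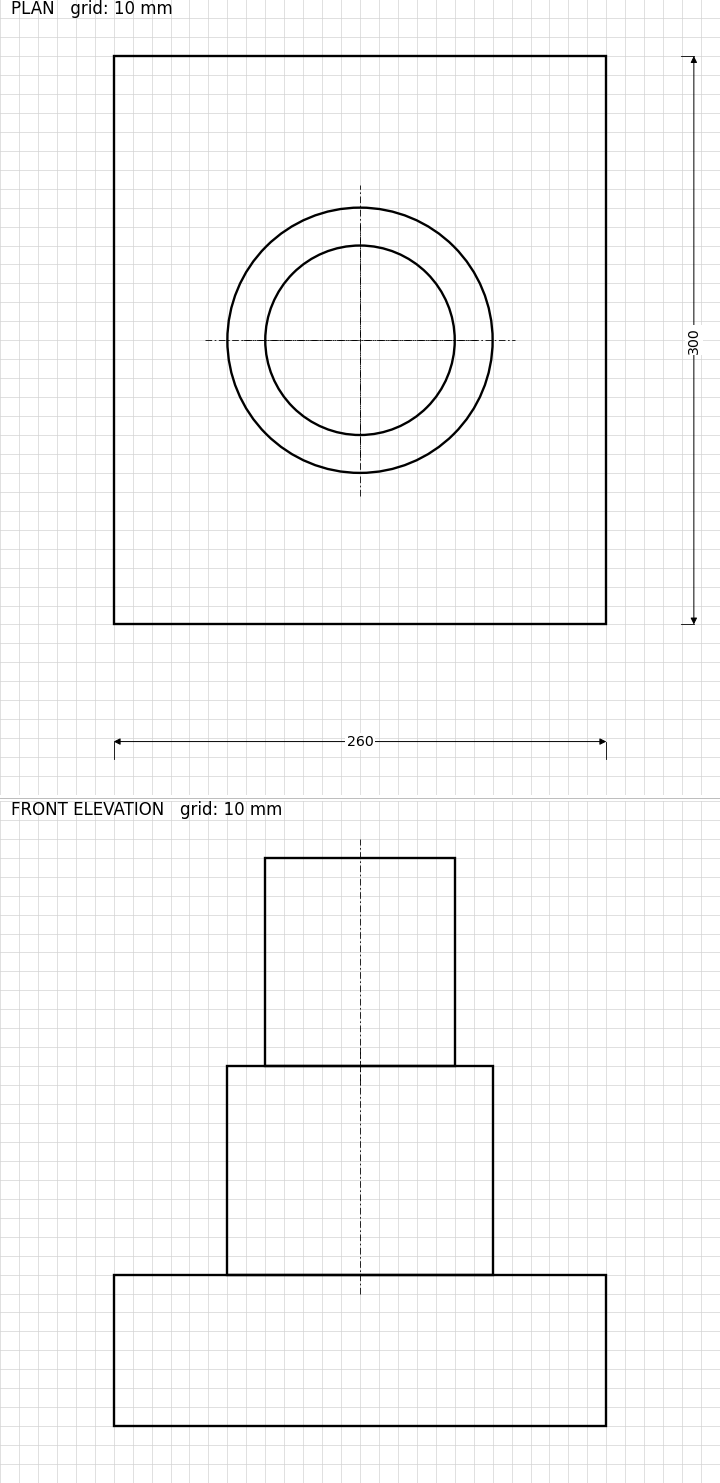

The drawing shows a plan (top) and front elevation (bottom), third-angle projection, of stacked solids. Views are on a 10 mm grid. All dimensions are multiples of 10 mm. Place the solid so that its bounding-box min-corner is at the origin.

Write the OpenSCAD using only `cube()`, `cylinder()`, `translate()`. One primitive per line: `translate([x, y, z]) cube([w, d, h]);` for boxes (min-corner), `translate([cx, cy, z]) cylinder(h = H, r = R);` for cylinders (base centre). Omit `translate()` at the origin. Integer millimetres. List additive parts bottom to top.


cube([260, 300, 80]);
translate([130, 150, 80]) cylinder(h = 110, r = 70);
translate([130, 150, 190]) cylinder(h = 110, r = 50);


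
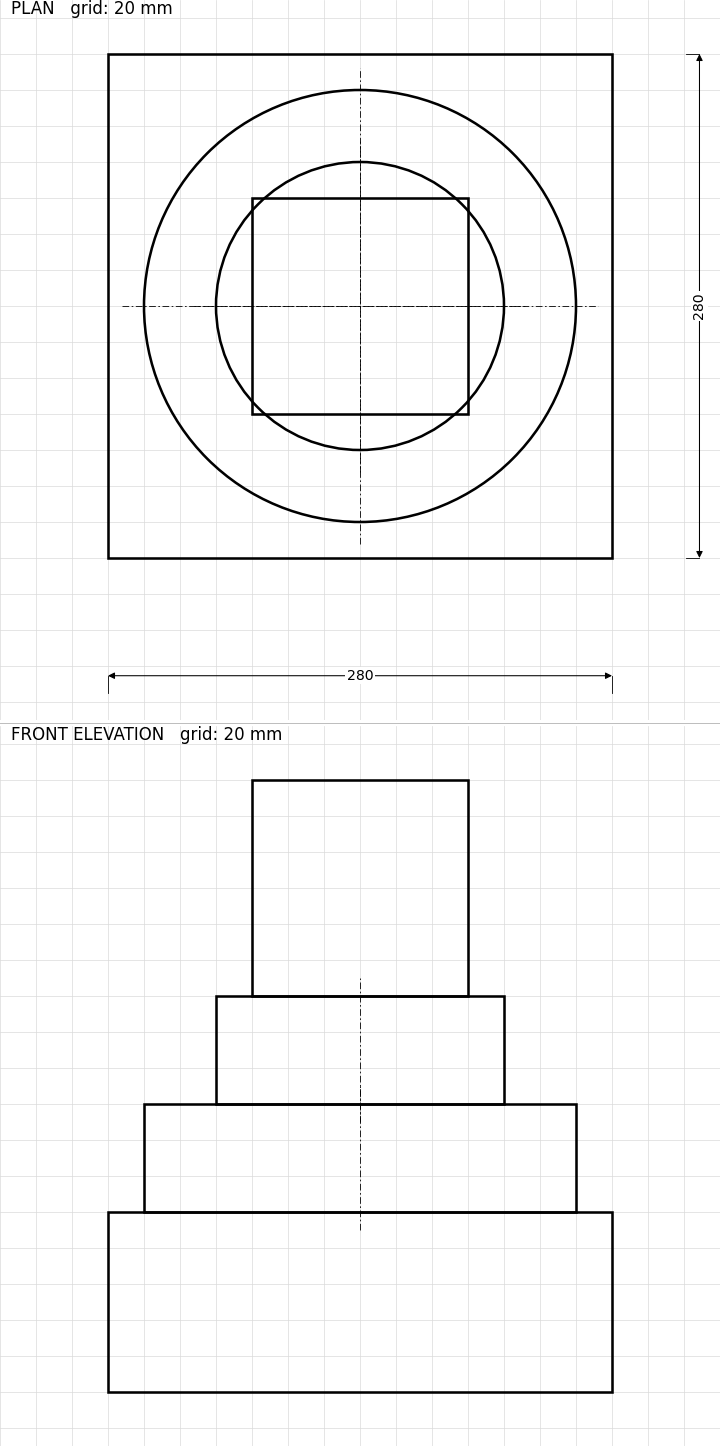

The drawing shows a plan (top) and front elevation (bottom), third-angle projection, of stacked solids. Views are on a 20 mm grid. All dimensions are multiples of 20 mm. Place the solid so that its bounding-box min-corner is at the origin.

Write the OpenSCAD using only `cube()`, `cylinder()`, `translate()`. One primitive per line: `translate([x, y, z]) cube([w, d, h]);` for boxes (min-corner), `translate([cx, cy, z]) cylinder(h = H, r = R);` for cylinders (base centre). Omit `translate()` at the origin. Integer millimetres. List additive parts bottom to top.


cube([280, 280, 100]);
translate([140, 140, 100]) cylinder(h = 60, r = 120);
translate([140, 140, 160]) cylinder(h = 60, r = 80);
translate([80, 80, 220]) cube([120, 120, 120]);
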